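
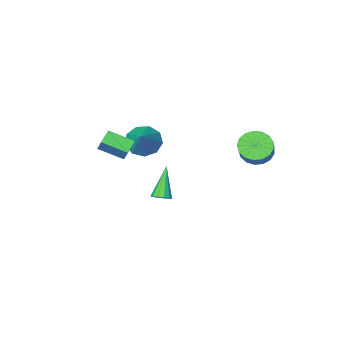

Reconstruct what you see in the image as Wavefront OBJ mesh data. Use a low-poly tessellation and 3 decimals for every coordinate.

v -3.969 1.707 0.585
v -3.263 1.839 -0.007
v -2.426 2.965 1.244
v -3.131 2.833 1.835
v -3.549 2.164 -0.108
v -2.712 3.291 1.143
v -3.932 2.385 -0.051
v -3.095 3.511 1.2
v -4.322 2.45 0.152
v -3.485 3.577 1.403
v -4.632 2.345 0.454
v -3.795 3.472 1.704
v -4.79 2.094 0.786
v -3.953 3.22 2.036
v -4.759 1.754 1.072
v -3.922 2.881 2.322
v -4.548 1.403 1.246
v -3.711 2.53 2.497
v -4.203 1.122 1.269
v -3.366 2.249 2.519
v -3.805 0.975 1.135
v -2.968 2.102 2.385
v -3.444 0.995 0.875
v -2.607 2.122 2.126
v -3.204 1.179 0.549
v -2.367 2.305 1.799
v -3.138 1.483 0.23
v -2.301 2.61 1.481
v 2.759 -2.186 1.66
v 2.835 -1.641 2.459
v 1.775 -1.209 1.087
v 1.851 -0.664 1.886
v 3.449 -1.716 1.274
v 3.525 -1.171 2.073
v 2.465 -0.739 0.701
v 2.541 -0.194 1.5
v -0.774 -4.355 -0.934
v 0.018 -4.239 -1.582
v 0.134 -3.025 0.414
v -0.478 -3.759 -1.721
v -1.113 -3.557 -1.491
v -1.59 -3.729 -1.002
v -1.684 -4.193 -0.48
v -1.353 -4.733 -0.171
v -0.751 -5.096 -0.219
v -0.16 -5.111 -0.602
v 0.144 -4.773 -1.14
v -0.513 -2.091 -4.04
v -0.191 -2.564 -4.133
v -1.387 -3.009 -2.38
v -0.017 -2.372 -3.935
v 0.001 -2.091 -3.77
v -0.145 -1.809 -3.691
v -0.408 -1.617 -3.723
v -0.703 -1.575 -3.856
v -0.938 -1.697 -4.047
v -1.038 -1.944 -4.236
v -0.972 -2.237 -4.363
v -0.759 -2.484 -4.388
v -0.468 -2.606 -4.302
f 2 1 5
f 2 5 3
f 3 5 6
f 3 6 4
f 5 1 7
f 5 7 6
f 6 7 8
f 6 8 4
f 7 1 9
f 7 9 8
f 8 9 10
f 8 10 4
f 9 1 11
f 9 11 10
f 10 11 12
f 10 12 4
f 11 1 13
f 11 13 12
f 12 13 14
f 12 14 4
f 13 1 15
f 13 15 14
f 14 15 16
f 14 16 4
f 15 1 17
f 15 17 16
f 16 17 18
f 16 18 4
f 17 1 19
f 17 19 18
f 18 19 20
f 18 20 4
f 19 1 21
f 19 21 20
f 20 21 22
f 20 22 4
f 21 1 23
f 21 23 22
f 22 23 24
f 22 24 4
f 23 1 25
f 23 25 24
f 24 25 26
f 24 26 4
f 25 1 27
f 25 27 26
f 26 27 28
f 26 28 4
f 27 1 2
f 27 2 28
f 28 2 3
f 28 3 4
f 30 32 29
f 33 30 29
f 29 32 31
f 31 33 29
f 30 36 32
f 34 30 33
f 34 36 30
f 32 36 31
f 35 33 31
f 31 36 35
f 35 34 33
f 36 34 35
f 38 37 40
f 38 40 39
f 40 37 41
f 40 41 39
f 41 37 42
f 41 42 39
f 42 37 43
f 42 43 39
f 43 37 44
f 43 44 39
f 44 37 45
f 44 45 39
f 45 37 46
f 45 46 39
f 46 37 47
f 46 47 39
f 47 37 38
f 47 38 39
f 49 48 51
f 49 51 50
f 51 48 52
f 51 52 50
f 52 48 53
f 52 53 50
f 53 48 54
f 53 54 50
f 54 48 55
f 54 55 50
f 55 48 56
f 55 56 50
f 56 48 57
f 56 57 50
f 57 48 58
f 57 58 50
f 58 48 59
f 58 59 50
f 59 48 60
f 59 60 50
f 60 48 49
f 60 49 50



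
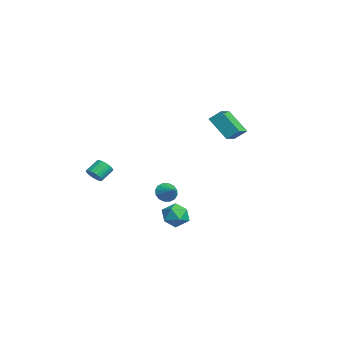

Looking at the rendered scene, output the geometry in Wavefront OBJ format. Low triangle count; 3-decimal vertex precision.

v -2.276 -0.177 -2.135
v -1.913 -0.373 -2.7
v -1.324 0.117 -1.625
v -1.99 -0.024 -2.756
v -2.145 0.285 -2.645
v -2.334 0.47 -2.398
v -2.508 0.481 -2.08
v -2.62 0.317 -1.778
v -2.64 0.02 -1.571
v -2.562 -0.329 -1.515
v -2.408 -0.638 -1.626
v -2.218 -0.823 -1.873
v -2.044 -0.835 -2.191
v -1.932 -0.67 -2.493
v -3.884 2.578 2.865
v -3.649 3.265 3.494
v -4.943 3.288 2.486
v -4.708 3.974 3.115
v -2.872 3.406 1.585
v -2.637 4.092 2.214
v -3.931 4.115 1.206
v -3.696 4.802 1.835
v 2.27 0.235 -2.595
v 2.797 -0.397 -2.274
v 1.123 -0.543 -2.246
v 1.65 -1.175 -1.925
v 1.589 -0.398 -1.51
v 2.298 0.083 -1.725
v 1.622 -1.023 -2.795
v 2.331 -0.542 -3.01
v 2.397 -1.174 -2.397
v 2.376 -0.788 -1.603
v 1.544 -0.152 -2.917
v 1.523 0.234 -2.123
v -3.596 -4.091 -1.03
v -3.3 -4.312 -0.57
v -3.708 -3.609 0.03
v -4.004 -3.389 -0.43
v -3.149 -4.157 -0.65
v -3.558 -3.454 -0.05
v -3.067 -3.991 -0.787
v -3.476 -3.289 -0.187
v -3.066 -3.841 -0.962
v -3.474 -3.139 -0.362
v -3.145 -3.729 -1.147
v -3.553 -3.027 -0.547
v -3.293 -3.672 -1.314
v -3.701 -2.97 -0.714
v -3.487 -3.679 -1.438
v -3.895 -2.977 -0.838
v -3.697 -3.749 -1.5
v -4.105 -3.046 -0.9
v -3.892 -3.871 -1.49
v -4.3 -3.168 -0.89
v -4.042 -4.026 -1.41
v -4.451 -3.323 -0.81
v -4.124 -4.191 -1.273
v -4.533 -3.489 -0.673
v -4.126 -4.341 -1.098
v -4.534 -3.639 -0.498
v -4.047 -4.453 -0.913
v -4.455 -3.751 -0.313
v -3.899 -4.51 -0.746
v -4.307 -3.808 -0.146
v -3.705 -4.503 -0.622
v -4.113 -3.801 -0.022
v -3.495 -4.434 -0.56
v -3.903 -3.731 0.04
f 2 1 4
f 2 4 3
f 4 1 5
f 4 5 3
f 5 1 6
f 5 6 3
f 6 1 7
f 6 7 3
f 7 1 8
f 7 8 3
f 8 1 9
f 8 9 3
f 9 1 10
f 9 10 3
f 10 1 11
f 10 11 3
f 11 1 12
f 11 12 3
f 12 1 13
f 12 13 3
f 13 1 14
f 13 14 3
f 14 1 2
f 14 2 3
f 16 18 15
f 19 16 15
f 15 18 17
f 17 19 15
f 16 22 18
f 20 16 19
f 20 22 16
f 18 22 17
f 21 19 17
f 17 22 21
f 21 20 19
f 22 20 21
f 23 34 28
f 23 28 24
f 23 24 30
f 23 30 33
f 23 33 34
f 24 28 32
f 28 34 27
f 34 33 25
f 33 30 29
f 30 24 31
f 26 32 27
f 26 27 25
f 26 25 29
f 26 29 31
f 26 31 32
f 27 32 28
f 25 27 34
f 29 25 33
f 31 29 30
f 32 31 24
f 36 35 39
f 36 39 37
f 37 39 40
f 37 40 38
f 39 35 41
f 39 41 40
f 40 41 42
f 40 42 38
f 41 35 43
f 41 43 42
f 42 43 44
f 42 44 38
f 43 35 45
f 43 45 44
f 44 45 46
f 44 46 38
f 45 35 47
f 45 47 46
f 46 47 48
f 46 48 38
f 47 35 49
f 47 49 48
f 48 49 50
f 48 50 38
f 49 35 51
f 49 51 50
f 50 51 52
f 50 52 38
f 51 35 53
f 51 53 52
f 52 53 54
f 52 54 38
f 53 35 55
f 53 55 54
f 54 55 56
f 54 56 38
f 55 35 57
f 55 57 56
f 56 57 58
f 56 58 38
f 57 35 59
f 57 59 58
f 58 59 60
f 58 60 38
f 59 35 61
f 59 61 60
f 60 61 62
f 60 62 38
f 61 35 63
f 61 63 62
f 62 63 64
f 62 64 38
f 63 35 65
f 63 65 64
f 64 65 66
f 64 66 38
f 65 35 67
f 65 67 66
f 66 67 68
f 66 68 38
f 67 35 36
f 67 36 68
f 68 36 37
f 68 37 38



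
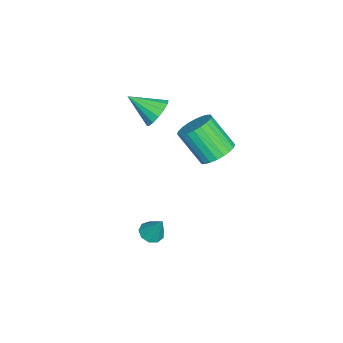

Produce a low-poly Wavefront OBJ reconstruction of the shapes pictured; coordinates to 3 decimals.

v -0.82 -2.408 -4.131
v -0.287 -2.761 -4.103
v -0.48 -1.792 -2.829
v -0.204 -2.381 -4.304
v -0.409 -2.014 -4.424
v -0.807 -1.83 -4.407
v -1.21 -1.917 -4.261
v -1.431 -2.234 -4.054
v -1.366 -2.631 -3.883
v -1.045 -2.924 -3.828
v -0.619 -2.976 -3.915
v -3.408 -2.701 2.458
v -2.645 -2.938 2.116
v -3.452 -4.139 3.362
v -2.539 -2.708 2.488
v -2.666 -2.475 2.852
v -2.992 -2.303 3.11
v -3.43 -2.237 3.194
v -3.862 -2.296 3.08
v -4.172 -2.463 2.8
v -4.278 -2.693 2.428
v -4.15 -2.926 2.064
v -3.824 -3.098 1.805
v -3.387 -3.164 1.722
v -2.955 -3.105 1.835
v -3.43 0.153 0.004
v -2.57 -0.262 -0.098
v -2.97 -1.467 1.435
v -3.83 -1.053 1.536
v -2.49 0.015 0.141
v -2.89 -1.19 1.674
v -2.553 0.313 0.359
v -2.953 -0.892 1.891
v -2.749 0.587 0.523
v -3.149 -0.618 2.055
v -3.05 0.794 0.608
v -3.449 -0.411 2.14
v -3.408 0.904 0.601
v -3.807 -0.301 2.133
v -3.769 0.899 0.503
v -4.169 -0.306 2.035
v -4.079 0.781 0.329
v -4.479 -0.424 1.861
v -4.29 0.567 0.105
v -4.69 -0.638 1.638
v -4.37 0.29 -0.134
v -4.77 -0.915 1.399
v -4.307 -0.008 -0.351
v -4.707 -1.213 1.181
v -4.111 -0.282 -0.515
v -4.511 -1.487 1.017
v -3.811 -0.489 -0.6
v -4.21 -1.694 0.932
v -3.453 -0.599 -0.593
v -3.852 -1.804 0.939
v -3.091 -0.594 -0.495
v -3.491 -1.799 1.037
v -2.781 -0.476 -0.321
v -3.181 -1.681 1.211
f 2 1 4
f 2 4 3
f 4 1 5
f 4 5 3
f 5 1 6
f 5 6 3
f 6 1 7
f 6 7 3
f 7 1 8
f 7 8 3
f 8 1 9
f 8 9 3
f 9 1 10
f 9 10 3
f 10 1 11
f 10 11 3
f 11 1 2
f 11 2 3
f 13 12 15
f 13 15 14
f 15 12 16
f 15 16 14
f 16 12 17
f 16 17 14
f 17 12 18
f 17 18 14
f 18 12 19
f 18 19 14
f 19 12 20
f 19 20 14
f 20 12 21
f 20 21 14
f 21 12 22
f 21 22 14
f 22 12 23
f 22 23 14
f 23 12 24
f 23 24 14
f 24 12 25
f 24 25 14
f 25 12 13
f 25 13 14
f 27 26 30
f 27 30 28
f 28 30 31
f 28 31 29
f 30 26 32
f 30 32 31
f 31 32 33
f 31 33 29
f 32 26 34
f 32 34 33
f 33 34 35
f 33 35 29
f 34 26 36
f 34 36 35
f 35 36 37
f 35 37 29
f 36 26 38
f 36 38 37
f 37 38 39
f 37 39 29
f 38 26 40
f 38 40 39
f 39 40 41
f 39 41 29
f 40 26 42
f 40 42 41
f 41 42 43
f 41 43 29
f 42 26 44
f 42 44 43
f 43 44 45
f 43 45 29
f 44 26 46
f 44 46 45
f 45 46 47
f 45 47 29
f 46 26 48
f 46 48 47
f 47 48 49
f 47 49 29
f 48 26 50
f 48 50 49
f 49 50 51
f 49 51 29
f 50 26 52
f 50 52 51
f 51 52 53
f 51 53 29
f 52 26 54
f 52 54 53
f 53 54 55
f 53 55 29
f 54 26 56
f 54 56 55
f 55 56 57
f 55 57 29
f 56 26 58
f 56 58 57
f 57 58 59
f 57 59 29
f 58 26 27
f 58 27 59
f 59 27 28
f 59 28 29



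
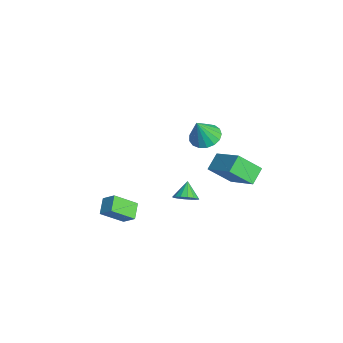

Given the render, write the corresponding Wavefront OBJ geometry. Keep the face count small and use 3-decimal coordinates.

v -1.985 2.126 1.108
v -2.7 2.776 1.749
v -1.879 3.402 -0.07
v -2.595 4.053 0.571
v -0.305 2.947 2.149
v -1.021 3.598 2.79
v -0.2 4.224 0.971
v -0.915 4.874 1.612
v -0.684 -2.553 -0.183
v -0.572 -3.82 0.787
v -0.134 -2.029 0.438
v -0.023 -3.297 1.408
v 0.183 -2.863 -0.688
v 0.294 -4.131 0.282
v 0.732 -2.34 -0.067
v 0.844 -3.607 0.903
v -0.677 0.663 -0.031
v -0.294 0.301 0.475
v -1.443 0.917 0.731
v -0.163 0.655 0.488
v -0.17 1.011 0.362
v -0.313 1.274 0.131
v -0.553 1.373 -0.144
v -0.826 1.282 -0.388
v -1.06 1.024 -0.537
v -1.191 0.67 -0.55
v -1.184 0.314 -0.424
v -1.041 0.051 -0.193
v -0.801 -0.048 0.082
v -0.528 0.044 0.326
v -3.723 2.349 2.483
v -3.016 1.872 2.112
v -3.317 1.771 3.997
v -2.836 2.266 2.214
v -2.859 2.679 2.379
v -3.08 3.017 2.567
v -3.448 3.201 2.736
v -3.879 3.191 2.847
v -4.274 2.987 2.875
v -4.543 2.638 2.813
v -4.623 2.222 2.676
v -4.498 1.836 2.494
v -4.194 1.567 2.31
v -3.783 1.477 2.166
v -3.358 1.587 2.094
f 2 4 1
f 5 2 1
f 1 4 3
f 3 5 1
f 2 8 4
f 6 2 5
f 6 8 2
f 4 8 3
f 7 5 3
f 3 8 7
f 7 6 5
f 8 6 7
f 10 12 9
f 13 10 9
f 9 12 11
f 11 13 9
f 10 16 12
f 14 10 13
f 14 16 10
f 12 16 11
f 15 13 11
f 11 16 15
f 15 14 13
f 16 14 15
f 18 17 20
f 18 20 19
f 20 17 21
f 20 21 19
f 21 17 22
f 21 22 19
f 22 17 23
f 22 23 19
f 23 17 24
f 23 24 19
f 24 17 25
f 24 25 19
f 25 17 26
f 25 26 19
f 26 17 27
f 26 27 19
f 27 17 28
f 27 28 19
f 28 17 29
f 28 29 19
f 29 17 30
f 29 30 19
f 30 17 18
f 30 18 19
f 32 31 34
f 32 34 33
f 34 31 35
f 34 35 33
f 35 31 36
f 35 36 33
f 36 31 37
f 36 37 33
f 37 31 38
f 37 38 33
f 38 31 39
f 38 39 33
f 39 31 40
f 39 40 33
f 40 31 41
f 40 41 33
f 41 31 42
f 41 42 33
f 42 31 43
f 42 43 33
f 43 31 44
f 43 44 33
f 44 31 45
f 44 45 33
f 45 31 32
f 45 32 33



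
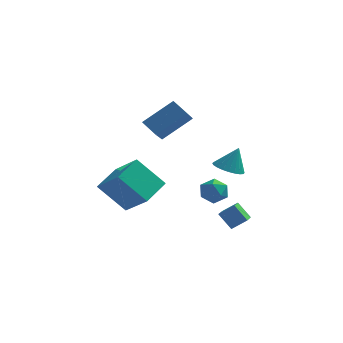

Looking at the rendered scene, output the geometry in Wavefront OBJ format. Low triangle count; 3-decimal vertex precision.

v -3.899 -3.074 0.17
v -2.627 -4.077 1.474
v -3.263 -1.587 0.694
v -1.991 -2.591 1.998
v -2.449 -3.169 -1.318
v -1.177 -4.173 -0.014
v -1.813 -1.683 -0.794
v -0.541 -2.686 0.51
v -1.124 -0.444 2.445
v -1.156 -1.901 3.451
v -1.899 -0.005 3.057
v -1.93 -1.462 4.062
v 0.29 0.362 3.658
v 0.259 -1.095 4.663
v -0.484 0.801 4.269
v -0.516 -0.656 5.275
v 2.103 0.482 0.211
v 2.769 -0.068 0.111
v 2.577 0.818 1.529
v 2.902 0.22 -0.01
v 2.914 0.548 -0.097
v 2.801 0.866 -0.138
v 2.583 1.125 -0.125
v 2.291 1.287 -0.062
v 1.971 1.326 0.044
v 1.671 1.236 0.175
v 1.436 1.032 0.311
v 1.303 0.744 0.432
v 1.292 0.417 0.52
v 1.404 0.099 0.56
v 1.623 -0.161 0.548
v 1.914 -0.322 0.484
v 2.235 -0.361 0.379
v 2.535 -0.272 0.248
v 2.695 -2.37 -2.583
v 1.995 -2.063 -1.765
v 2.708 -1.159 -3.027
v 2.008 -0.851 -2.209
v 3.452 -2.169 -2.011
v 2.752 -1.861 -1.193
v 3.465 -0.957 -2.455
v 2.765 -0.65 -1.637
v 1.367 -3.816 1.161
v 1.98 -3.371 1.415
v 2.08 -4.229 0.165
v 2.693 -3.784 0.419
v 2.462 -4.423 0.839
v 2.021 -4.168 1.455
v 2.039 -3.432 0.125
v 1.598 -3.177 0.741
v 2.395 -3.134 0.775
v 2.657 -3.746 1.216
v 1.403 -3.854 0.364
v 1.665 -4.466 0.805
f 2 4 1
f 5 2 1
f 1 4 3
f 3 5 1
f 2 8 4
f 6 2 5
f 6 8 2
f 4 8 3
f 7 5 3
f 3 8 7
f 7 6 5
f 8 6 7
f 10 12 9
f 13 10 9
f 9 12 11
f 11 13 9
f 10 16 12
f 14 10 13
f 14 16 10
f 12 16 11
f 15 13 11
f 11 16 15
f 15 14 13
f 16 14 15
f 18 17 20
f 18 20 19
f 20 17 21
f 20 21 19
f 21 17 22
f 21 22 19
f 22 17 23
f 22 23 19
f 23 17 24
f 23 24 19
f 24 17 25
f 24 25 19
f 25 17 26
f 25 26 19
f 26 17 27
f 26 27 19
f 27 17 28
f 27 28 19
f 28 17 29
f 28 29 19
f 29 17 30
f 29 30 19
f 30 17 31
f 30 31 19
f 31 17 32
f 31 32 19
f 32 17 33
f 32 33 19
f 33 17 34
f 33 34 19
f 34 17 18
f 34 18 19
f 36 38 35
f 39 36 35
f 35 38 37
f 37 39 35
f 36 42 38
f 40 36 39
f 40 42 36
f 38 42 37
f 41 39 37
f 37 42 41
f 41 40 39
f 42 40 41
f 43 54 48
f 43 48 44
f 43 44 50
f 43 50 53
f 43 53 54
f 44 48 52
f 48 54 47
f 54 53 45
f 53 50 49
f 50 44 51
f 46 52 47
f 46 47 45
f 46 45 49
f 46 49 51
f 46 51 52
f 47 52 48
f 45 47 54
f 49 45 53
f 51 49 50
f 52 51 44



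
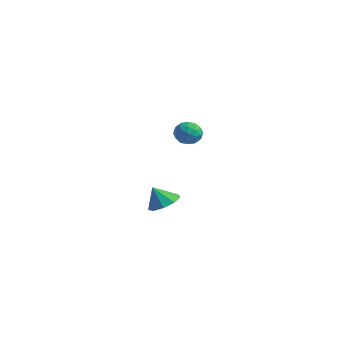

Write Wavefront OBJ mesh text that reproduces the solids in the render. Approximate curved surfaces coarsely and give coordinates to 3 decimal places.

v 3.002 -2.349 3.192
v 3.632 -2.332 2.812
v 2.788 -3.448 2.788
v 3.418 -3.431 2.408
v 3.433 -3.458 3.143
v 3.565 -2.778 3.393
v 2.855 -3.002 2.207
v 2.987 -2.322 2.457
v 3.541 -2.735 2.203
v 3.898 -3.017 2.782
v 2.522 -2.763 2.818
v 2.879 -3.045 3.397
v 3.336 -2.244 3.037
v 3.084 -3.536 2.563
v 3.093 -3.552 2.995
v 3.463 -3.542 2.771
v 3.296 -2.506 3.379
v 3.667 -2.496 3.155
v 3.55 -3.158 3.35
v 2.753 -3.284 2.445
v 3.124 -3.274 2.221
v 2.957 -2.238 2.829
v 3.327 -2.228 2.605
v 2.87 -2.622 2.25
v 3.653 -2.471 2.456
v 3.527 -3.117 2.219
v 3.196 -2.865 2.101
v 3.274 -2.465 2.247
v 3.862 -2.637 2.796
v 3.737 -3.283 2.559
v 3.745 -3.299 2.991
v 3.823 -2.899 3.138
v 3.809 -2.874 2.438
v 2.683 -2.497 3.041
v 2.558 -3.143 2.804
v 2.597 -2.881 2.462
v 2.675 -2.481 2.609
v 2.893 -2.663 3.381
v 2.767 -3.309 3.144
v 3.146 -3.315 3.353
v 3.224 -2.915 3.499
v 2.611 -2.906 3.162
v -2.805 0.17 -4.301
v -2.057 -0.415 -4.305
v -3.175 -0.31 -3.219
v -1.903 0.141 -4.006
v -2.171 0.711 -3.845
v -2.737 1.027 -3.898
v -3.334 0.942 -4.139
v -3.684 0.496 -4.456
v -3.623 -0.103 -4.701
v -3.179 -0.574 -4.758
v -2.561 -0.697 -4.602
f 1 38 17
f 38 12 41
f 17 41 6
f 38 41 17
f 1 17 13
f 17 6 18
f 13 18 2
f 17 18 13
f 1 13 22
f 13 2 23
f 22 23 8
f 13 23 22
f 1 22 34
f 22 8 37
f 34 37 11
f 22 37 34
f 1 34 38
f 34 11 42
f 38 42 12
f 34 42 38
f 2 18 29
f 18 6 32
f 29 32 10
f 18 32 29
f 6 41 19
f 41 12 40
f 19 40 5
f 41 40 19
f 12 42 39
f 42 11 35
f 39 35 3
f 42 35 39
f 11 37 36
f 37 8 24
f 36 24 7
f 37 24 36
f 8 23 28
f 23 2 25
f 28 25 9
f 23 25 28
f 4 30 16
f 30 10 31
f 16 31 5
f 30 31 16
f 4 16 14
f 16 5 15
f 14 15 3
f 16 15 14
f 4 14 21
f 14 3 20
f 21 20 7
f 14 20 21
f 4 21 26
f 21 7 27
f 26 27 9
f 21 27 26
f 4 26 30
f 26 9 33
f 30 33 10
f 26 33 30
f 5 31 19
f 31 10 32
f 19 32 6
f 31 32 19
f 3 15 39
f 15 5 40
f 39 40 12
f 15 40 39
f 7 20 36
f 20 3 35
f 36 35 11
f 20 35 36
f 9 27 28
f 27 7 24
f 28 24 8
f 27 24 28
f 10 33 29
f 33 9 25
f 29 25 2
f 33 25 29
f 44 43 46
f 44 46 45
f 46 43 47
f 46 47 45
f 47 43 48
f 47 48 45
f 48 43 49
f 48 49 45
f 49 43 50
f 49 50 45
f 50 43 51
f 50 51 45
f 51 43 52
f 51 52 45
f 52 43 53
f 52 53 45
f 53 43 44
f 53 44 45



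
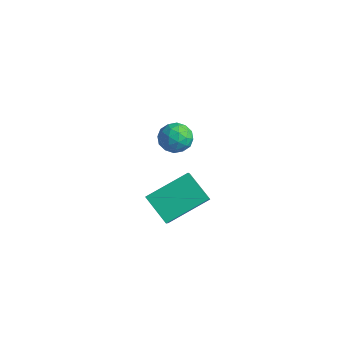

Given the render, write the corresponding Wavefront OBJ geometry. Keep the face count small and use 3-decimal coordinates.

v -1.825 3.547 -3.978
v -1.41 3.404 -3.237
v -1.51 2.256 -4.403
v -1.095 2.113 -3.662
v -1.953 2.193 -3.666
v -2.148 2.991 -3.404
v -0.772 2.669 -4.236
v -0.967 3.467 -3.974
v -0.759 2.862 -3.396
v -1.489 2.567 -3.044
v -1.431 3.093 -4.596
v -2.161 2.798 -4.244
v -1.645 3.589 -3.57
v -1.275 2.071 -4.07
v -1.779 2.118 -4.073
v -1.535 2.034 -3.637
v -2.079 3.346 -3.668
v -1.835 3.262 -3.232
v -2.154 2.55 -3.485
v -1.085 2.398 -4.408
v -0.841 2.314 -3.972
v -1.385 3.626 -4.003
v -1.141 3.542 -3.567
v -0.766 3.11 -4.155
v -1.018 3.186 -3.228
v -0.833 2.427 -3.478
v -0.644 2.754 -3.815
v -0.758 3.223 -3.661
v -1.447 3.013 -3.021
v -1.262 2.254 -3.271
v -1.767 2.301 -3.273
v -1.881 2.77 -3.119
v -1.065 2.694 -3.114
v -1.658 3.406 -4.369
v -1.473 2.647 -4.619
v -1.039 2.89 -4.521
v -1.153 3.359 -4.367
v -2.087 3.233 -4.162
v -1.902 2.474 -4.412
v -2.162 2.437 -3.979
v -2.276 2.906 -3.825
v -1.855 2.966 -4.526
v 2.178 -1.995 -2.467
v 3.058 -2.895 -1.237
v 2.784 -0.182 -1.575
v 3.665 -1.081 -0.345
v 3.435 -1.979 -3.355
v 4.316 -2.878 -2.125
v 4.042 -0.165 -2.463
v 4.922 -1.065 -1.233
f 1 38 17
f 38 12 41
f 17 41 6
f 38 41 17
f 1 17 13
f 17 6 18
f 13 18 2
f 17 18 13
f 1 13 22
f 13 2 23
f 22 23 8
f 13 23 22
f 1 22 34
f 22 8 37
f 34 37 11
f 22 37 34
f 1 34 38
f 34 11 42
f 38 42 12
f 34 42 38
f 2 18 29
f 18 6 32
f 29 32 10
f 18 32 29
f 6 41 19
f 41 12 40
f 19 40 5
f 41 40 19
f 12 42 39
f 42 11 35
f 39 35 3
f 42 35 39
f 11 37 36
f 37 8 24
f 36 24 7
f 37 24 36
f 8 23 28
f 23 2 25
f 28 25 9
f 23 25 28
f 4 30 16
f 30 10 31
f 16 31 5
f 30 31 16
f 4 16 14
f 16 5 15
f 14 15 3
f 16 15 14
f 4 14 21
f 14 3 20
f 21 20 7
f 14 20 21
f 4 21 26
f 21 7 27
f 26 27 9
f 21 27 26
f 4 26 30
f 26 9 33
f 30 33 10
f 26 33 30
f 5 31 19
f 31 10 32
f 19 32 6
f 31 32 19
f 3 15 39
f 15 5 40
f 39 40 12
f 15 40 39
f 7 20 36
f 20 3 35
f 36 35 11
f 20 35 36
f 9 27 28
f 27 7 24
f 28 24 8
f 27 24 28
f 10 33 29
f 33 9 25
f 29 25 2
f 33 25 29
f 44 46 43
f 47 44 43
f 43 46 45
f 45 47 43
f 44 50 46
f 48 44 47
f 48 50 44
f 46 50 45
f 49 47 45
f 45 50 49
f 49 48 47
f 50 48 49



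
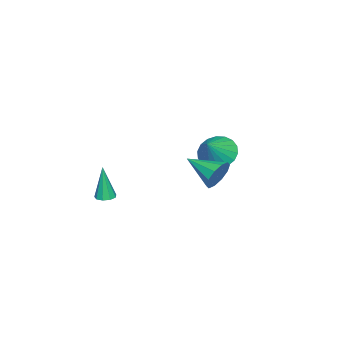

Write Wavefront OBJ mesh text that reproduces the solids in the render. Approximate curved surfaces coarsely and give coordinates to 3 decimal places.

v -0.278 1.604 1.986
v 0.106 1.277 1.205
v -0.602 -0.184 2.574
v 0.522 1.331 1.598
v 0.632 1.489 2.139
v 0.395 1.691 2.622
v -0.099 1.86 2.862
v -0.661 1.931 2.768
v -1.077 1.877 2.375
v -1.188 1.719 1.833
v -0.95 1.517 1.35
v -0.456 1.348 1.11
v 3.21 -2.735 1.345
v 3.678 -2.984 1.342
v 3.13 -2.905 3.275
v 3.728 -2.626 1.376
v 3.535 -2.32 1.395
v 3.191 -2.207 1.39
v 2.855 -2.342 1.365
v 2.685 -2.66 1.33
v 2.761 -3.014 1.301
v 3.047 -3.237 1.294
v 3.409 -3.225 1.31
v -3.698 0.138 1.528
v -3.067 -0.411 0.845
v -2.442 0.082 2.732
v -2.955 0.046 0.749
v -2.99 0.522 0.808
v -3.165 0.922 1.01
v -3.445 1.167 1.314
v -3.776 1.207 1.66
v -4.091 1.037 1.981
v -4.328 0.688 2.211
v -4.44 0.231 2.307
v -4.405 -0.245 2.248
v -4.23 -0.645 2.047
v -3.95 -0.89 1.742
v -3.619 -0.931 1.396
v -3.304 -0.76 1.076
f 2 1 4
f 2 4 3
f 4 1 5
f 4 5 3
f 5 1 6
f 5 6 3
f 6 1 7
f 6 7 3
f 7 1 8
f 7 8 3
f 8 1 9
f 8 9 3
f 9 1 10
f 9 10 3
f 10 1 11
f 10 11 3
f 11 1 12
f 11 12 3
f 12 1 2
f 12 2 3
f 14 13 16
f 14 16 15
f 16 13 17
f 16 17 15
f 17 13 18
f 17 18 15
f 18 13 19
f 18 19 15
f 19 13 20
f 19 20 15
f 20 13 21
f 20 21 15
f 21 13 22
f 21 22 15
f 22 13 23
f 22 23 15
f 23 13 14
f 23 14 15
f 25 24 27
f 25 27 26
f 27 24 28
f 27 28 26
f 28 24 29
f 28 29 26
f 29 24 30
f 29 30 26
f 30 24 31
f 30 31 26
f 31 24 32
f 31 32 26
f 32 24 33
f 32 33 26
f 33 24 34
f 33 34 26
f 34 24 35
f 34 35 26
f 35 24 36
f 35 36 26
f 36 24 37
f 36 37 26
f 37 24 38
f 37 38 26
f 38 24 39
f 38 39 26
f 39 24 25
f 39 25 26



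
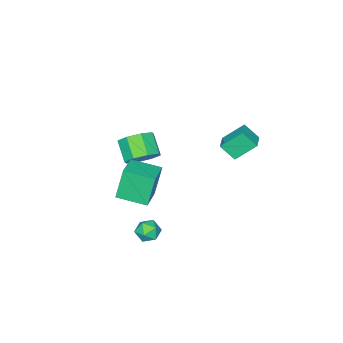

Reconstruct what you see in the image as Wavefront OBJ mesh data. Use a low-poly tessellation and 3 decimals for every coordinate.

v 3.319 -0.194 -1.025
v 2.785 -0.139 0.766
v 2.576 1.278 -1.291
v 2.042 1.333 0.5
v 4.618 0.527 -0.66
v 4.084 0.582 1.131
v 3.875 1.999 -0.926
v 3.341 2.054 0.865
v -3.985 2.648 -0.142
v -3.672 1.895 0.683
v -3.081 3.27 0.082
v -2.767 2.517 0.907
v -3.173 1.843 -1.187
v -2.859 1.09 -0.362
v -2.268 2.465 -0.963
v -1.955 1.712 -0.138
v 3.259 2.389 -3.084
v 3.941 2.618 -3.239
v 3.679 1.302 -2.841
v 4.361 1.531 -2.996
v 4.016 1.781 -2.395
v 3.757 2.453 -2.546
v 3.863 1.467 -3.534
v 3.604 2.139 -3.685
v 4.315 2.048 -3.517
v 4.409 2.242 -2.813
v 3.211 1.678 -3.267
v 3.305 1.872 -2.563
v 1.838 -0.2 0.197
v 2.732 -0.622 0.251
v 2.236 -1.562 1.116
v 1.342 -1.14 1.063
v 2.632 -0.086 0.777
v 2.137 -1.025 1.642
v 2.067 0.384 0.963
v 1.572 -0.556 1.828
v 1.368 0.511 0.701
v 0.873 -0.429 1.566
v 0.944 0.222 0.144
v 0.448 -0.718 1.009
v 1.043 -0.315 -0.382
v 0.548 -1.254 0.483
v 1.608 -0.784 -0.568
v 1.113 -1.724 0.297
v 2.307 -0.911 -0.306
v 1.812 -1.851 0.559
f 2 4 1
f 5 2 1
f 1 4 3
f 3 5 1
f 2 8 4
f 6 2 5
f 6 8 2
f 4 8 3
f 7 5 3
f 3 8 7
f 7 6 5
f 8 6 7
f 10 12 9
f 13 10 9
f 9 12 11
f 11 13 9
f 10 16 12
f 14 10 13
f 14 16 10
f 12 16 11
f 15 13 11
f 11 16 15
f 15 14 13
f 16 14 15
f 17 28 22
f 17 22 18
f 17 18 24
f 17 24 27
f 17 27 28
f 18 22 26
f 22 28 21
f 28 27 19
f 27 24 23
f 24 18 25
f 20 26 21
f 20 21 19
f 20 19 23
f 20 23 25
f 20 25 26
f 21 26 22
f 19 21 28
f 23 19 27
f 25 23 24
f 26 25 18
f 30 29 33
f 30 33 31
f 31 33 34
f 31 34 32
f 33 29 35
f 33 35 34
f 34 35 36
f 34 36 32
f 35 29 37
f 35 37 36
f 36 37 38
f 36 38 32
f 37 29 39
f 37 39 38
f 38 39 40
f 38 40 32
f 39 29 41
f 39 41 40
f 40 41 42
f 40 42 32
f 41 29 43
f 41 43 42
f 42 43 44
f 42 44 32
f 43 29 45
f 43 45 44
f 44 45 46
f 44 46 32
f 45 29 30
f 45 30 46
f 46 30 31
f 46 31 32



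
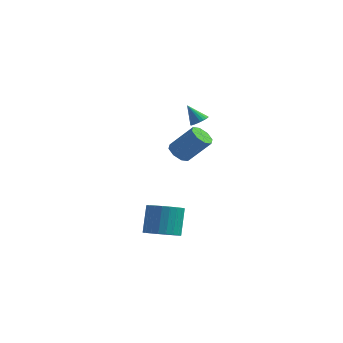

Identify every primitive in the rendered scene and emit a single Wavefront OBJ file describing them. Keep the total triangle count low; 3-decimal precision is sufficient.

v 4.125 -0.401 2.677
v 4.551 -0.224 2.977
v 3.435 -0.479 3.703
v 4.447 -0.028 2.922
v 4.287 0.104 2.824
v 4.1 0.148 2.701
v 3.916 0.098 2.574
v 3.769 -0.039 2.465
v 3.684 -0.238 2.392
v 3.675 -0.466 2.368
v 3.744 -0.682 2.398
v 3.878 -0.849 2.476
v 4.056 -0.939 2.589
v 4.246 -0.936 2.717
v 4.414 -0.84 2.838
v 4.533 -0.668 2.931
v 4.582 -0.45 2.98
v 2.066 1.095 -0.674
v 2.419 1.595 -1.107
v 3.647 1.965 0.321
v 3.294 1.465 0.754
v 1.993 1.83 -0.802
v 3.222 2.201 0.626
v 1.61 1.635 -0.422
v 2.839 2.005 1.006
v 1.494 1.123 -0.19
v 2.722 1.493 1.239
v 1.713 0.595 -0.241
v 2.941 0.965 1.187
v 2.138 0.359 -0.546
v 3.367 0.73 0.882
v 2.521 0.555 -0.926
v 3.75 0.925 0.502
v 2.638 1.067 -1.159
v 3.866 1.437 0.27
v 3.445 -3.219 -4.632
v 4.416 -2.907 -4.645
v 4.166 -2.069 -3.06
v 3.195 -2.381 -3.048
v 4.235 -2.606 -4.832
v 3.986 -1.768 -3.247
v 3.934 -2.398 -4.989
v 3.685 -1.56 -3.405
v 3.559 -2.316 -5.092
v 3.309 -1.478 -3.507
v 3.166 -2.37 -5.125
v 2.916 -1.532 -3.54
v 2.815 -2.555 -5.083
v 2.566 -1.717 -3.498
v 2.561 -2.84 -4.972
v 2.311 -2.002 -3.387
v 2.441 -3.183 -4.81
v 2.191 -2.345 -3.225
v 2.474 -3.531 -4.62
v 2.224 -2.693 -3.035
v 2.654 -3.832 -4.433
v 2.405 -2.994 -2.848
v 2.955 -4.04 -4.275
v 2.706 -3.202 -2.691
v 3.331 -4.122 -4.173
v 3.081 -3.284 -2.588
v 3.724 -4.068 -4.14
v 3.474 -3.23 -2.555
v 4.074 -3.883 -4.182
v 3.825 -3.045 -2.597
v 4.329 -3.598 -4.293
v 4.079 -2.76 -2.708
v 4.449 -3.255 -4.455
v 4.199 -2.417 -2.87
f 2 1 4
f 2 4 3
f 4 1 5
f 4 5 3
f 5 1 6
f 5 6 3
f 6 1 7
f 6 7 3
f 7 1 8
f 7 8 3
f 8 1 9
f 8 9 3
f 9 1 10
f 9 10 3
f 10 1 11
f 10 11 3
f 11 1 12
f 11 12 3
f 12 1 13
f 12 13 3
f 13 1 14
f 13 14 3
f 14 1 15
f 14 15 3
f 15 1 16
f 15 16 3
f 16 1 17
f 16 17 3
f 17 1 2
f 17 2 3
f 19 18 22
f 19 22 20
f 20 22 23
f 20 23 21
f 22 18 24
f 22 24 23
f 23 24 25
f 23 25 21
f 24 18 26
f 24 26 25
f 25 26 27
f 25 27 21
f 26 18 28
f 26 28 27
f 27 28 29
f 27 29 21
f 28 18 30
f 28 30 29
f 29 30 31
f 29 31 21
f 30 18 32
f 30 32 31
f 31 32 33
f 31 33 21
f 32 18 34
f 32 34 33
f 33 34 35
f 33 35 21
f 34 18 19
f 34 19 35
f 35 19 20
f 35 20 21
f 37 36 40
f 37 40 38
f 38 40 41
f 38 41 39
f 40 36 42
f 40 42 41
f 41 42 43
f 41 43 39
f 42 36 44
f 42 44 43
f 43 44 45
f 43 45 39
f 44 36 46
f 44 46 45
f 45 46 47
f 45 47 39
f 46 36 48
f 46 48 47
f 47 48 49
f 47 49 39
f 48 36 50
f 48 50 49
f 49 50 51
f 49 51 39
f 50 36 52
f 50 52 51
f 51 52 53
f 51 53 39
f 52 36 54
f 52 54 53
f 53 54 55
f 53 55 39
f 54 36 56
f 54 56 55
f 55 56 57
f 55 57 39
f 56 36 58
f 56 58 57
f 57 58 59
f 57 59 39
f 58 36 60
f 58 60 59
f 59 60 61
f 59 61 39
f 60 36 62
f 60 62 61
f 61 62 63
f 61 63 39
f 62 36 64
f 62 64 63
f 63 64 65
f 63 65 39
f 64 36 66
f 64 66 65
f 65 66 67
f 65 67 39
f 66 36 68
f 66 68 67
f 67 68 69
f 67 69 39
f 68 36 37
f 68 37 69
f 69 37 38
f 69 38 39



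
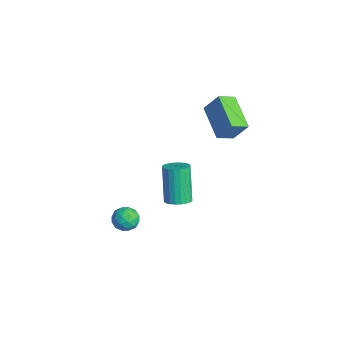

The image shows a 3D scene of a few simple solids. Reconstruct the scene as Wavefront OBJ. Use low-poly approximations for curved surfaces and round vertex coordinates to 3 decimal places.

v -0.54 -3.302 -1.565
v 0.1 -3.38 -1.209
v -0.88 -4.38 -1.191
v -0.24 -4.458 -0.835
v -0.736 -3.968 -0.598
v -0.525 -3.302 -0.829
v -0.255 -4.458 -1.571
v -0.044 -3.792 -1.802
v 0.276 -4.095 -1.213
v -0.021 -3.792 -0.612
v -0.759 -3.968 -1.788
v -1.056 -3.665 -1.187
v -0.19 -3.246 -1.42
v -0.59 -4.514 -0.98
v -0.881 -4.226 -0.84
v -0.505 -4.272 -0.632
v -0.558 -3.2 -1.196
v -0.182 -3.246 -0.987
v -0.673 -3.592 -0.628
v -0.598 -4.514 -1.413
v -0.222 -4.56 -1.204
v -0.275 -3.488 -1.768
v 0.101 -3.534 -1.56
v -0.107 -4.168 -1.772
v 0.29 -3.712 -1.213
v 0.09 -4.346 -0.993
v 0.081 -4.346 -1.426
v 0.205 -3.954 -1.562
v 0.115 -3.535 -0.86
v -0.085 -4.168 -0.64
v -0.376 -3.88 -0.5
v -0.253 -3.489 -0.636
v 0.218 -3.955 -0.862
v -0.695 -3.592 -1.76
v -0.895 -4.225 -1.54
v -0.527 -4.271 -1.764
v -0.404 -3.88 -1.9
v -0.87 -3.414 -1.407
v -1.07 -4.048 -1.187
v -0.985 -3.806 -0.838
v -0.861 -3.414 -0.974
v -0.998 -3.805 -1.538
v -5.119 2.171 1.532
v -4.639 2.776 2.664
v -5.251 3.148 1.067
v -4.772 3.752 2.199
v -3.168 2.068 0.761
v -2.689 2.672 1.893
v -3.301 3.044 0.296
v -2.821 3.649 1.428
v -2.18 -0.416 -2.622
v -1.635 -0.77 -2.311
v -2.556 -0.498 -0.388
v -3.1 -0.144 -0.698
v -1.54 -0.506 -2.303
v -2.461 -0.234 -0.379
v -1.543 -0.228 -2.344
v -2.463 0.044 -0.42
v -1.642 0.021 -2.426
v -2.563 0.293 -0.503
v -1.823 0.204 -2.539
v -2.744 0.476 -0.615
v -2.059 0.293 -2.664
v -2.979 0.564 -0.74
v -2.313 0.273 -2.783
v -3.233 0.545 -0.859
v -2.546 0.149 -2.877
v -3.467 0.421 -0.953
v -2.724 -0.062 -2.932
v -3.645 0.21 -1.009
v -2.819 -0.326 -2.941
v -3.74 -0.054 -1.017
v -2.817 -0.604 -2.9
v -3.737 -0.332 -0.976
v -2.717 -0.853 -2.817
v -3.638 -0.581 -0.894
v -2.536 -1.036 -2.705
v -3.457 -0.764 -0.781
v -2.301 -1.124 -2.58
v -3.221 -0.853 -0.656
v -2.047 -1.105 -2.461
v -2.967 -0.833 -0.537
v -1.813 -0.981 -2.367
v -2.734 -0.709 -0.443
f 1 38 17
f 38 12 41
f 17 41 6
f 38 41 17
f 1 17 13
f 17 6 18
f 13 18 2
f 17 18 13
f 1 13 22
f 13 2 23
f 22 23 8
f 13 23 22
f 1 22 34
f 22 8 37
f 34 37 11
f 22 37 34
f 1 34 38
f 34 11 42
f 38 42 12
f 34 42 38
f 2 18 29
f 18 6 32
f 29 32 10
f 18 32 29
f 6 41 19
f 41 12 40
f 19 40 5
f 41 40 19
f 12 42 39
f 42 11 35
f 39 35 3
f 42 35 39
f 11 37 36
f 37 8 24
f 36 24 7
f 37 24 36
f 8 23 28
f 23 2 25
f 28 25 9
f 23 25 28
f 4 30 16
f 30 10 31
f 16 31 5
f 30 31 16
f 4 16 14
f 16 5 15
f 14 15 3
f 16 15 14
f 4 14 21
f 14 3 20
f 21 20 7
f 14 20 21
f 4 21 26
f 21 7 27
f 26 27 9
f 21 27 26
f 4 26 30
f 26 9 33
f 30 33 10
f 26 33 30
f 5 31 19
f 31 10 32
f 19 32 6
f 31 32 19
f 3 15 39
f 15 5 40
f 39 40 12
f 15 40 39
f 7 20 36
f 20 3 35
f 36 35 11
f 20 35 36
f 9 27 28
f 27 7 24
f 28 24 8
f 27 24 28
f 10 33 29
f 33 9 25
f 29 25 2
f 33 25 29
f 44 46 43
f 47 44 43
f 43 46 45
f 45 47 43
f 44 50 46
f 48 44 47
f 48 50 44
f 46 50 45
f 49 47 45
f 45 50 49
f 49 48 47
f 50 48 49
f 52 51 55
f 52 55 53
f 53 55 56
f 53 56 54
f 55 51 57
f 55 57 56
f 56 57 58
f 56 58 54
f 57 51 59
f 57 59 58
f 58 59 60
f 58 60 54
f 59 51 61
f 59 61 60
f 60 61 62
f 60 62 54
f 61 51 63
f 61 63 62
f 62 63 64
f 62 64 54
f 63 51 65
f 63 65 64
f 64 65 66
f 64 66 54
f 65 51 67
f 65 67 66
f 66 67 68
f 66 68 54
f 67 51 69
f 67 69 68
f 68 69 70
f 68 70 54
f 69 51 71
f 69 71 70
f 70 71 72
f 70 72 54
f 71 51 73
f 71 73 72
f 72 73 74
f 72 74 54
f 73 51 75
f 73 75 74
f 74 75 76
f 74 76 54
f 75 51 77
f 75 77 76
f 76 77 78
f 76 78 54
f 77 51 79
f 77 79 78
f 78 79 80
f 78 80 54
f 79 51 81
f 79 81 80
f 80 81 82
f 80 82 54
f 81 51 83
f 81 83 82
f 82 83 84
f 82 84 54
f 83 51 52
f 83 52 84
f 84 52 53
f 84 53 54



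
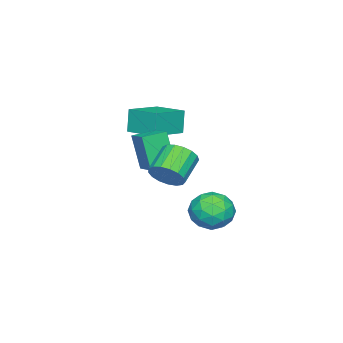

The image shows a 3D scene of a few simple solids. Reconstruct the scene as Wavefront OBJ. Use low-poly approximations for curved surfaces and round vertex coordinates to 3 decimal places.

v 2.075 0.969 3.172
v 2.455 0.548 3.791
v 1.206 0.53 4.547
v 0.825 0.951 3.928
v 2.509 0.934 3.89
v 1.26 0.916 4.646
v 2.464 1.328 3.824
v 1.215 1.31 4.58
v 2.33 1.639 3.609
v 1.08 1.622 4.365
v 2.137 1.797 3.294
v 0.887 1.78 4.049
v 1.929 1.766 2.95
v 0.68 1.749 3.706
v 1.756 1.551 2.658
v 0.506 1.534 3.414
v 1.655 1.204 2.484
v 0.406 1.186 3.239
v 1.65 0.802 2.467
v 0.401 0.785 3.222
v 1.743 0.438 2.612
v 0.494 0.421 3.367
v 1.911 0.196 2.885
v 0.662 0.179 3.64
v 2.117 0.131 3.224
v 0.868 0.114 3.979
v 2.314 0.258 3.551
v 1.064 0.241 4.307
v -4.413 -3.093 2.481
v -4.731 -3.185 3.728
v -4.042 -1.489 2.694
v -4.36 -1.581 3.941
v -2.64 -3.559 2.899
v -2.958 -3.651 4.146
v -2.269 -1.955 3.112
v -2.587 -2.047 4.359
v -1.969 -1.299 1.727
v -2.193 -1.861 3.528
v -1.333 -0.421 2.081
v -1.558 -0.983 3.882
v -0.982 -1.977 1.638
v -1.207 -2.539 3.439
v -0.347 -1.099 1.992
v -0.571 -1.661 3.793
v -0.807 2.082 0.024
v 0.058 2.539 -0.415
v 0.142 1.601 1.395
v 1.007 2.058 0.956
v 0.2 2.669 1.31
v -0.386 2.966 0.462
v 0.586 1.174 0.518
v -0 1.471 -0.33
v 0.92 1.977 -0.11
v 0.681 2.901 0.379
v -0.481 1.239 0.601
v -0.72 2.163 1.09
v -0.458 2.353 -0.316
v 0.658 1.787 1.296
v 0.184 2.147 1.504
v 0.692 2.415 1.245
v -0.719 2.604 0.2
v -0.21 2.872 -0.058
v -0.127 2.949 0.955
v 0.41 1.268 1.038
v 0.919 1.536 0.78
v -0.492 1.725 -0.265
v 0.016 1.993 -0.524
v 0.327 1.191 0.025
v 0.557 2.291 -0.395
v 1.115 2.008 0.411
v 0.868 1.489 0.154
v 0.523 1.663 -0.344
v 0.417 2.834 -0.107
v 0.975 2.551 0.699
v 0.5 2.911 0.907
v 0.156 3.085 0.409
v 0.923 2.504 0.072
v -0.775 1.589 0.281
v -0.217 1.306 1.087
v 0.044 1.055 0.571
v -0.3 1.229 0.073
v -0.915 2.132 0.569
v -0.357 1.849 1.375
v -0.323 2.477 1.324
v -0.668 2.651 0.826
v -0.723 1.636 0.908
f 2 1 5
f 2 5 3
f 3 5 6
f 3 6 4
f 5 1 7
f 5 7 6
f 6 7 8
f 6 8 4
f 7 1 9
f 7 9 8
f 8 9 10
f 8 10 4
f 9 1 11
f 9 11 10
f 10 11 12
f 10 12 4
f 11 1 13
f 11 13 12
f 12 13 14
f 12 14 4
f 13 1 15
f 13 15 14
f 14 15 16
f 14 16 4
f 15 1 17
f 15 17 16
f 16 17 18
f 16 18 4
f 17 1 19
f 17 19 18
f 18 19 20
f 18 20 4
f 19 1 21
f 19 21 20
f 20 21 22
f 20 22 4
f 21 1 23
f 21 23 22
f 22 23 24
f 22 24 4
f 23 1 25
f 23 25 24
f 24 25 26
f 24 26 4
f 25 1 27
f 25 27 26
f 26 27 28
f 26 28 4
f 27 1 2
f 27 2 28
f 28 2 3
f 28 3 4
f 30 32 29
f 33 30 29
f 29 32 31
f 31 33 29
f 30 36 32
f 34 30 33
f 34 36 30
f 32 36 31
f 35 33 31
f 31 36 35
f 35 34 33
f 36 34 35
f 38 40 37
f 41 38 37
f 37 40 39
f 39 41 37
f 38 44 40
f 42 38 41
f 42 44 38
f 40 44 39
f 43 41 39
f 39 44 43
f 43 42 41
f 44 42 43
f 45 82 61
f 82 56 85
f 61 85 50
f 82 85 61
f 45 61 57
f 61 50 62
f 57 62 46
f 61 62 57
f 45 57 66
f 57 46 67
f 66 67 52
f 57 67 66
f 45 66 78
f 66 52 81
f 78 81 55
f 66 81 78
f 45 78 82
f 78 55 86
f 82 86 56
f 78 86 82
f 46 62 73
f 62 50 76
f 73 76 54
f 62 76 73
f 50 85 63
f 85 56 84
f 63 84 49
f 85 84 63
f 56 86 83
f 86 55 79
f 83 79 47
f 86 79 83
f 55 81 80
f 81 52 68
f 80 68 51
f 81 68 80
f 52 67 72
f 67 46 69
f 72 69 53
f 67 69 72
f 48 74 60
f 74 54 75
f 60 75 49
f 74 75 60
f 48 60 58
f 60 49 59
f 58 59 47
f 60 59 58
f 48 58 65
f 58 47 64
f 65 64 51
f 58 64 65
f 48 65 70
f 65 51 71
f 70 71 53
f 65 71 70
f 48 70 74
f 70 53 77
f 74 77 54
f 70 77 74
f 49 75 63
f 75 54 76
f 63 76 50
f 75 76 63
f 47 59 83
f 59 49 84
f 83 84 56
f 59 84 83
f 51 64 80
f 64 47 79
f 80 79 55
f 64 79 80
f 53 71 72
f 71 51 68
f 72 68 52
f 71 68 72
f 54 77 73
f 77 53 69
f 73 69 46
f 77 69 73



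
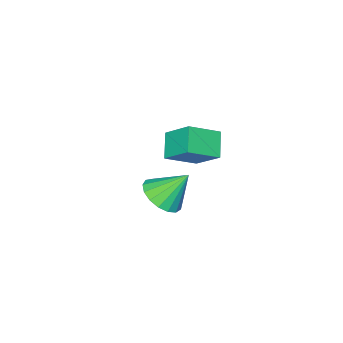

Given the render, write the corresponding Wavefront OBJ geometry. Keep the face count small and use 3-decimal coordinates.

v -3.069 -3.514 -0.768
v -3.948 -4.331 0.131
v -3.152 -2.062 0.469
v -4.032 -2.879 1.369
v -1.588 -4.161 0.091
v -2.468 -4.978 0.991
v -1.672 -2.709 1.329
v -2.551 -3.526 2.228
v 2.561 -0.086 2.361
v 3.434 0.555 2.488
v 1.759 0.726 3.779
v 3.128 0.823 2.162
v 2.693 0.884 1.881
v 2.227 0.722 1.71
v 1.838 0.375 1.688
v 1.615 -0.077 1.821
v 1.608 -0.531 2.077
v 1.819 -0.884 2.398
v 2.201 -1.053 2.711
v 2.665 -1.001 2.944
v 3.105 -0.739 3.043
v 3.421 -0.328 2.986
v 3.539 0.139 2.786
f 2 4 1
f 5 2 1
f 1 4 3
f 3 5 1
f 2 8 4
f 6 2 5
f 6 8 2
f 4 8 3
f 7 5 3
f 3 8 7
f 7 6 5
f 8 6 7
f 10 9 12
f 10 12 11
f 12 9 13
f 12 13 11
f 13 9 14
f 13 14 11
f 14 9 15
f 14 15 11
f 15 9 16
f 15 16 11
f 16 9 17
f 16 17 11
f 17 9 18
f 17 18 11
f 18 9 19
f 18 19 11
f 19 9 20
f 19 20 11
f 20 9 21
f 20 21 11
f 21 9 22
f 21 22 11
f 22 9 23
f 22 23 11
f 23 9 10
f 23 10 11



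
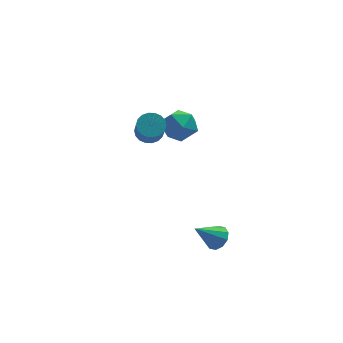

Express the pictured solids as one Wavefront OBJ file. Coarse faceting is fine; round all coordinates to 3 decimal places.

v 4.015 -2.393 -4.588
v 4.604 -2.598 -4.025
v 2.645 -2.607 -3.232
v 4.54 -2.084 -4.009
v 4.275 -1.687 -4.214
v 3.911 -1.56 -4.562
v 3.587 -1.751 -4.92
v 3.427 -2.187 -5.151
v 3.491 -2.702 -5.167
v 3.756 -3.099 -4.962
v 4.12 -3.226 -4.614
v 4.444 -3.035 -4.256
v 2.495 3.449 -0.165
v 3.216 4.375 0.125
v 3.164 2.445 1.375
v 3.885 3.371 1.665
v 2.687 3.479 1.782
v 2.273 4.099 0.829
v 4.107 2.721 0.671
v 3.693 3.341 -0.282
v 4.213 3.925 0.641
v 3.335 4.394 1.328
v 3.045 2.426 0.172
v 2.167 2.895 0.859
v 0.982 1.496 2.285
v 1.796 1.626 2.448
v 1.672 0.473 3.979
v 0.858 0.344 3.815
v 1.628 1.899 2.64
v 1.504 0.747 4.171
v 1.332 2.092 2.762
v 1.208 0.94 4.293
v 0.967 2.168 2.789
v 0.843 1.015 4.32
v 0.604 2.11 2.716
v 0.48 0.958 4.247
v 0.317 1.931 2.558
v 0.193 0.778 4.089
v 0.162 1.666 2.346
v 0.037 0.513 3.876
v 0.168 1.367 2.121
v 0.044 0.214 3.652
v 0.336 1.093 1.929
v 0.212 -0.059 3.46
v 0.632 0.9 1.807
v 0.508 -0.252 3.338
v 0.997 0.825 1.78
v 0.873 -0.328 3.311
v 1.36 0.882 1.853
v 1.236 -0.27 3.384
v 1.647 1.062 2.011
v 1.523 -0.091 3.542
v 1.803 1.327 2.224
v 1.678 0.174 3.754
f 2 1 4
f 2 4 3
f 4 1 5
f 4 5 3
f 5 1 6
f 5 6 3
f 6 1 7
f 6 7 3
f 7 1 8
f 7 8 3
f 8 1 9
f 8 9 3
f 9 1 10
f 9 10 3
f 10 1 11
f 10 11 3
f 11 1 12
f 11 12 3
f 12 1 2
f 12 2 3
f 13 24 18
f 13 18 14
f 13 14 20
f 13 20 23
f 13 23 24
f 14 18 22
f 18 24 17
f 24 23 15
f 23 20 19
f 20 14 21
f 16 22 17
f 16 17 15
f 16 15 19
f 16 19 21
f 16 21 22
f 17 22 18
f 15 17 24
f 19 15 23
f 21 19 20
f 22 21 14
f 26 25 29
f 26 29 27
f 27 29 30
f 27 30 28
f 29 25 31
f 29 31 30
f 30 31 32
f 30 32 28
f 31 25 33
f 31 33 32
f 32 33 34
f 32 34 28
f 33 25 35
f 33 35 34
f 34 35 36
f 34 36 28
f 35 25 37
f 35 37 36
f 36 37 38
f 36 38 28
f 37 25 39
f 37 39 38
f 38 39 40
f 38 40 28
f 39 25 41
f 39 41 40
f 40 41 42
f 40 42 28
f 41 25 43
f 41 43 42
f 42 43 44
f 42 44 28
f 43 25 45
f 43 45 44
f 44 45 46
f 44 46 28
f 45 25 47
f 45 47 46
f 46 47 48
f 46 48 28
f 47 25 49
f 47 49 48
f 48 49 50
f 48 50 28
f 49 25 51
f 49 51 50
f 50 51 52
f 50 52 28
f 51 25 53
f 51 53 52
f 52 53 54
f 52 54 28
f 53 25 26
f 53 26 54
f 54 26 27
f 54 27 28



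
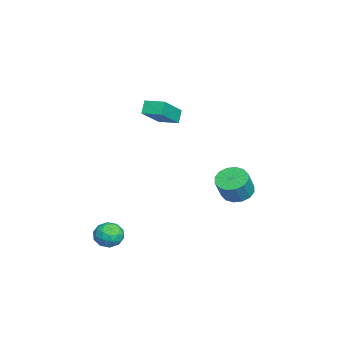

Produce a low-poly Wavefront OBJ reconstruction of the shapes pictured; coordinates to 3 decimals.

v -3.639 -0.581 2.872
v -2.082 -1.34 4.146
v -3.213 0.502 2.997
v -1.656 -0.257 4.27
v -3.124 -0.703 2.17
v -1.567 -1.462 3.443
v -2.698 0.38 2.294
v -1.141 -0.379 3.568
v -3.794 3.474 -3.197
v -2.982 3.753 -3.58
v -2.274 3.445 -2.306
v -3.086 3.166 -1.923
v -3.171 4.154 -3.379
v -2.463 3.845 -2.104
v -3.526 4.373 -3.128
v -2.818 4.064 -1.854
v -3.953 4.351 -2.896
v -3.245 4.042 -1.622
v -4.338 4.094 -2.745
v -3.63 3.785 -1.471
v -4.576 3.671 -2.715
v -3.869 3.362 -1.441
v -4.606 3.195 -2.814
v -3.898 2.887 -1.54
v -4.417 2.795 -3.016
v -3.709 2.486 -1.741
v -4.062 2.576 -3.266
v -3.354 2.267 -1.992
v -3.635 2.598 -3.498
v -2.927 2.289 -2.224
v -3.25 2.855 -3.649
v -2.542 2.546 -2.375
v -3.011 3.278 -3.679
v -2.304 2.969 -2.405
v 1.879 -2.286 -4.14
v 2.704 -2.485 -4.07
v 1.576 -3.195 -3.15
v 2.401 -3.394 -3.08
v 2.125 -2.629 -2.828
v 2.312 -2.067 -3.44
v 1.968 -3.613 -3.78
v 2.155 -3.051 -4.392
v 2.759 -3.305 -3.848
v 2.856 -2.697 -3.259
v 1.424 -2.983 -3.961
v 1.521 -2.375 -3.372
v 2.318 -2.306 -4.192
v 1.962 -3.374 -3.028
v 1.799 -2.925 -2.88
v 2.284 -3.042 -2.839
v 2.088 -2.06 -3.822
v 2.573 -2.177 -3.781
v 2.232 -2.262 -3.05
v 1.707 -3.503 -3.439
v 2.192 -3.62 -3.398
v 1.996 -2.638 -4.381
v 2.481 -2.755 -4.34
v 2.048 -3.418 -4.17
v 2.835 -2.905 -4.02
v 2.657 -3.439 -3.438
v 2.403 -3.568 -3.85
v 2.513 -3.237 -4.209
v 2.893 -2.547 -3.674
v 2.714 -3.082 -3.092
v 2.552 -2.632 -2.944
v 2.662 -2.302 -3.304
v 2.925 -3.03 -3.544
v 1.566 -2.598 -4.128
v 1.387 -3.133 -3.546
v 1.618 -3.378 -3.916
v 1.728 -3.048 -4.276
v 1.623 -2.241 -3.782
v 1.445 -2.775 -3.2
v 1.767 -2.443 -3.011
v 1.877 -2.112 -3.37
v 1.355 -2.65 -3.676
f 2 4 1
f 5 2 1
f 1 4 3
f 3 5 1
f 2 8 4
f 6 2 5
f 6 8 2
f 4 8 3
f 7 5 3
f 3 8 7
f 7 6 5
f 8 6 7
f 10 9 13
f 10 13 11
f 11 13 14
f 11 14 12
f 13 9 15
f 13 15 14
f 14 15 16
f 14 16 12
f 15 9 17
f 15 17 16
f 16 17 18
f 16 18 12
f 17 9 19
f 17 19 18
f 18 19 20
f 18 20 12
f 19 9 21
f 19 21 20
f 20 21 22
f 20 22 12
f 21 9 23
f 21 23 22
f 22 23 24
f 22 24 12
f 23 9 25
f 23 25 24
f 24 25 26
f 24 26 12
f 25 9 27
f 25 27 26
f 26 27 28
f 26 28 12
f 27 9 29
f 27 29 28
f 28 29 30
f 28 30 12
f 29 9 31
f 29 31 30
f 30 31 32
f 30 32 12
f 31 9 33
f 31 33 32
f 32 33 34
f 32 34 12
f 33 9 10
f 33 10 34
f 34 10 11
f 34 11 12
f 35 72 51
f 72 46 75
f 51 75 40
f 72 75 51
f 35 51 47
f 51 40 52
f 47 52 36
f 51 52 47
f 35 47 56
f 47 36 57
f 56 57 42
f 47 57 56
f 35 56 68
f 56 42 71
f 68 71 45
f 56 71 68
f 35 68 72
f 68 45 76
f 72 76 46
f 68 76 72
f 36 52 63
f 52 40 66
f 63 66 44
f 52 66 63
f 40 75 53
f 75 46 74
f 53 74 39
f 75 74 53
f 46 76 73
f 76 45 69
f 73 69 37
f 76 69 73
f 45 71 70
f 71 42 58
f 70 58 41
f 71 58 70
f 42 57 62
f 57 36 59
f 62 59 43
f 57 59 62
f 38 64 50
f 64 44 65
f 50 65 39
f 64 65 50
f 38 50 48
f 50 39 49
f 48 49 37
f 50 49 48
f 38 48 55
f 48 37 54
f 55 54 41
f 48 54 55
f 38 55 60
f 55 41 61
f 60 61 43
f 55 61 60
f 38 60 64
f 60 43 67
f 64 67 44
f 60 67 64
f 39 65 53
f 65 44 66
f 53 66 40
f 65 66 53
f 37 49 73
f 49 39 74
f 73 74 46
f 49 74 73
f 41 54 70
f 54 37 69
f 70 69 45
f 54 69 70
f 43 61 62
f 61 41 58
f 62 58 42
f 61 58 62
f 44 67 63
f 67 43 59
f 63 59 36
f 67 59 63



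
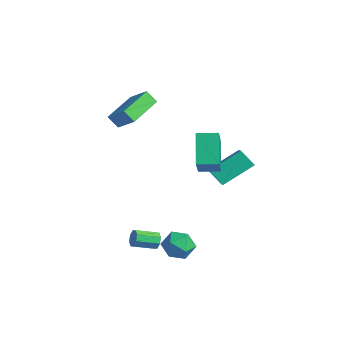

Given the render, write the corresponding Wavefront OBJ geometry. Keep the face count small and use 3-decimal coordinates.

v 0.38 1.519 -0.083
v 0.703 3.224 0.931
v -1.022 2.412 -1.14
v -0.7 4.118 -0.126
v 1.14 1.822 -0.834
v 1.462 3.528 0.18
v -0.263 2.716 -1.891
v 0.06 4.421 -0.877
v 1.204 -1.285 -3.561
v 1.756 -0.69 -3.117
v 2.364 -2.21 -3.763
v 2.916 -1.615 -3.319
v 2.261 -2.074 -2.853
v 1.544 -1.503 -2.729
v 2.576 -1.397 -4.151
v 1.859 -0.826 -4.027
v 2.604 -0.759 -3.481
v 2.409 -1.178 -2.679
v 1.711 -1.722 -4.201
v 1.516 -2.141 -3.399
v 0.394 0.854 0.11
v -0.79 1.653 1.423
v 1.067 1.759 0.166
v -0.116 2.559 1.479
v 1.396 0.021 1.521
v 0.213 0.821 2.834
v 2.07 0.927 1.577
v 0.886 1.726 2.89
v 1.607 -2.409 -2.985
v 1.893 -2.368 -2.565
v 1.479 -3.47 -2.175
v 1.193 -3.511 -2.595
v 1.537 -2.217 -2.518
v 1.122 -3.319 -2.128
v 1.221 -2.179 -2.745
v 0.807 -3.28 -2.354
v 1.132 -2.275 -3.112
v 0.717 -3.377 -2.722
v 1.321 -2.45 -3.405
v 0.907 -3.552 -3.015
v 1.678 -2.601 -3.452
v 1.263 -3.703 -3.062
v 1.993 -2.64 -3.226
v 1.579 -3.741 -2.835
v 2.083 -2.543 -2.858
v 1.668 -3.645 -2.468
v -3.25 -1.49 2.244
v -3.697 -1.816 2.889
v -4.067 0.395 2.63
v -4.515 0.069 3.275
v -2.185 -1.209 3.125
v -2.633 -1.535 3.77
v -3.003 0.676 3.511
v -3.45 0.35 4.156
f 2 4 1
f 5 2 1
f 1 4 3
f 3 5 1
f 2 8 4
f 6 2 5
f 6 8 2
f 4 8 3
f 7 5 3
f 3 8 7
f 7 6 5
f 8 6 7
f 9 20 14
f 9 14 10
f 9 10 16
f 9 16 19
f 9 19 20
f 10 14 18
f 14 20 13
f 20 19 11
f 19 16 15
f 16 10 17
f 12 18 13
f 12 13 11
f 12 11 15
f 12 15 17
f 12 17 18
f 13 18 14
f 11 13 20
f 15 11 19
f 17 15 16
f 18 17 10
f 22 24 21
f 25 22 21
f 21 24 23
f 23 25 21
f 22 28 24
f 26 22 25
f 26 28 22
f 24 28 23
f 27 25 23
f 23 28 27
f 27 26 25
f 28 26 27
f 30 29 33
f 30 33 31
f 31 33 34
f 31 34 32
f 33 29 35
f 33 35 34
f 34 35 36
f 34 36 32
f 35 29 37
f 35 37 36
f 36 37 38
f 36 38 32
f 37 29 39
f 37 39 38
f 38 39 40
f 38 40 32
f 39 29 41
f 39 41 40
f 40 41 42
f 40 42 32
f 41 29 43
f 41 43 42
f 42 43 44
f 42 44 32
f 43 29 45
f 43 45 44
f 44 45 46
f 44 46 32
f 45 29 30
f 45 30 46
f 46 30 31
f 46 31 32
f 48 50 47
f 51 48 47
f 47 50 49
f 49 51 47
f 48 54 50
f 52 48 51
f 52 54 48
f 50 54 49
f 53 51 49
f 49 54 53
f 53 52 51
f 54 52 53



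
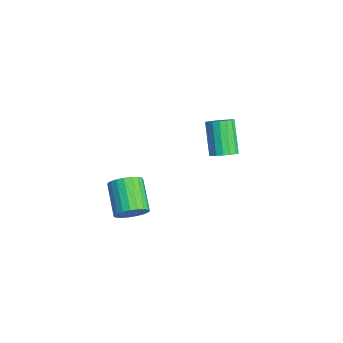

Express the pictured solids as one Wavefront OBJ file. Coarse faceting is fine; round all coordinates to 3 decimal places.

v 3.166 -3.02 -1.256
v 3.63 -2.83 -0.484
v 1.937 -2.65 0.488
v 1.474 -2.84 -0.284
v 3.58 -2.482 -0.635
v 1.887 -2.302 0.337
v 3.459 -2.227 -0.893
v 1.766 -2.047 0.078
v 3.287 -2.109 -1.214
v 1.594 -1.929 -0.242
v 3.094 -2.149 -1.542
v 1.402 -1.969 -0.571
v 2.914 -2.339 -1.821
v 1.222 -2.159 -0.849
v 2.778 -2.647 -2.002
v 1.085 -2.467 -1.03
v 2.708 -3.02 -2.054
v 1.016 -2.84 -1.082
v 2.718 -3.393 -1.968
v 1.025 -3.213 -0.996
v 2.805 -3.701 -1.759
v 1.113 -3.521 -0.787
v 2.955 -3.891 -1.462
v 1.262 -3.711 -0.491
v 3.141 -3.931 -1.131
v 1.449 -3.751 -0.159
v 3.332 -3.813 -0.821
v 1.639 -3.633 0.151
v 3.494 -3.558 -0.586
v 1.801 -3.379 0.386
v 3.599 -3.21 -0.467
v 1.907 -3.031 0.505
v -2.218 3.79 -3.704
v -1.843 3.226 -3.278
v -3.288 3.465 -1.69
v -3.662 4.03 -2.116
v -1.671 3.551 -3.171
v -3.116 3.79 -1.583
v -1.625 3.931 -3.186
v -3.069 4.17 -1.598
v -1.714 4.278 -3.319
v -3.158 4.517 -1.731
v -1.918 4.514 -3.541
v -3.363 4.753 -1.953
v -2.192 4.584 -3.8
v -3.636 4.823 -2.212
v -2.471 4.472 -4.037
v -3.915 4.712 -2.449
v -2.692 4.204 -4.198
v -4.136 4.444 -2.61
v -2.805 3.842 -4.245
v -4.249 4.081 -2.657
v -2.783 3.467 -4.169
v -4.227 3.706 -2.581
v -2.631 3.167 -3.986
v -4.076 3.406 -2.398
v -2.385 3.009 -3.739
v -3.83 3.248 -2.151
v -2.101 3.03 -3.483
v -3.545 3.27 -1.895
f 2 1 5
f 2 5 3
f 3 5 6
f 3 6 4
f 5 1 7
f 5 7 6
f 6 7 8
f 6 8 4
f 7 1 9
f 7 9 8
f 8 9 10
f 8 10 4
f 9 1 11
f 9 11 10
f 10 11 12
f 10 12 4
f 11 1 13
f 11 13 12
f 12 13 14
f 12 14 4
f 13 1 15
f 13 15 14
f 14 15 16
f 14 16 4
f 15 1 17
f 15 17 16
f 16 17 18
f 16 18 4
f 17 1 19
f 17 19 18
f 18 19 20
f 18 20 4
f 19 1 21
f 19 21 20
f 20 21 22
f 20 22 4
f 21 1 23
f 21 23 22
f 22 23 24
f 22 24 4
f 23 1 25
f 23 25 24
f 24 25 26
f 24 26 4
f 25 1 27
f 25 27 26
f 26 27 28
f 26 28 4
f 27 1 29
f 27 29 28
f 28 29 30
f 28 30 4
f 29 1 31
f 29 31 30
f 30 31 32
f 30 32 4
f 31 1 2
f 31 2 32
f 32 2 3
f 32 3 4
f 34 33 37
f 34 37 35
f 35 37 38
f 35 38 36
f 37 33 39
f 37 39 38
f 38 39 40
f 38 40 36
f 39 33 41
f 39 41 40
f 40 41 42
f 40 42 36
f 41 33 43
f 41 43 42
f 42 43 44
f 42 44 36
f 43 33 45
f 43 45 44
f 44 45 46
f 44 46 36
f 45 33 47
f 45 47 46
f 46 47 48
f 46 48 36
f 47 33 49
f 47 49 48
f 48 49 50
f 48 50 36
f 49 33 51
f 49 51 50
f 50 51 52
f 50 52 36
f 51 33 53
f 51 53 52
f 52 53 54
f 52 54 36
f 53 33 55
f 53 55 54
f 54 55 56
f 54 56 36
f 55 33 57
f 55 57 56
f 56 57 58
f 56 58 36
f 57 33 59
f 57 59 58
f 58 59 60
f 58 60 36
f 59 33 34
f 59 34 60
f 60 34 35
f 60 35 36



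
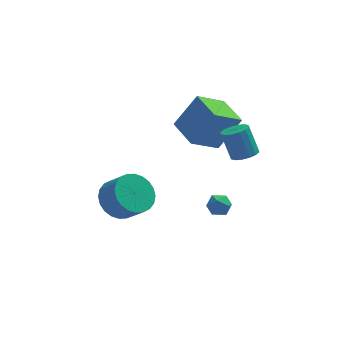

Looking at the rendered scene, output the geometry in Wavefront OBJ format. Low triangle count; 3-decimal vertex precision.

v 0.498 0.511 -3.395
v 0.92 0.775 -3.783
v 0.66 -0.395 -3.837
v 1.082 -0.131 -4.225
v 1.211 -0.188 -3.61
v 1.111 0.372 -3.337
v 0.469 0.008 -4.283
v 0.369 0.568 -4.01
v 0.902 0.465 -4.331
v 1.36 0.343 -3.915
v 0.22 0.037 -3.705
v 0.678 -0.085 -3.289
v 1.643 -2.128 1.283
v 2.081 -1.674 1.275
v 1.674 -1.259 2.549
v 1.237 -1.712 2.557
v 1.814 -1.537 1.145
v 1.407 -1.122 2.419
v 1.503 -1.558 1.053
v 1.096 -1.143 2.326
v 1.228 -1.732 1.022
v 0.821 -1.317 2.295
v 1.065 -2.012 1.061
v 0.658 -1.597 2.334
v 1.057 -2.323 1.16
v 0.65 -1.908 2.433
v 1.206 -2.581 1.291
v 0.799 -2.166 2.565
v 1.473 -2.718 1.421
v 1.066 -2.303 2.695
v 1.784 -2.697 1.514
v 1.377 -2.282 2.787
v 2.059 -2.523 1.545
v 1.652 -2.108 2.818
v 2.222 -2.243 1.506
v 1.815 -1.828 2.779
v 2.23 -1.932 1.407
v 1.823 -1.517 2.68
v -0.437 0.432 0.159
v 0.586 0.656 1.793
v -1.098 1.907 0.371
v -0.076 2.131 2.005
v 0.796 1.109 -0.705
v 1.818 1.333 0.929
v 0.134 2.584 -0.493
v 1.157 2.808 1.141
v -3.609 -2.038 -1.452
v -2.817 -1.434 -1.67
v -2.139 -2.017 -0.825
v -2.931 -2.622 -0.608
v -2.996 -1.226 -1.382
v -2.319 -1.809 -0.537
v -3.269 -1.141 -1.105
v -2.592 -1.725 -0.26
v -3.594 -1.194 -0.881
v -2.917 -1.777 -0.036
v -3.921 -1.374 -0.744
v -3.244 -1.958 0.101
v -4.2 -1.656 -0.715
v -3.523 -2.24 0.13
v -4.39 -1.996 -0.798
v -3.712 -2.58 0.047
v -4.46 -2.343 -0.98
v -3.783 -2.926 -0.135
v -4.401 -2.643 -1.235
v -3.723 -3.226 -0.39
v -4.221 -2.851 -1.523
v -3.544 -3.434 -0.678
v -3.948 -2.935 -1.8
v -3.271 -3.519 -0.955
v -3.623 -2.883 -2.024
v -2.946 -3.466 -1.179
v -3.296 -2.702 -2.161
v -2.619 -3.286 -1.316
v -3.017 -2.42 -2.19
v -2.34 -3.004 -1.345
v -2.828 -2.08 -2.107
v -2.15 -2.664 -1.262
v -2.757 -1.734 -1.925
v -2.08 -2.317 -1.08
f 1 12 6
f 1 6 2
f 1 2 8
f 1 8 11
f 1 11 12
f 2 6 10
f 6 12 5
f 12 11 3
f 11 8 7
f 8 2 9
f 4 10 5
f 4 5 3
f 4 3 7
f 4 7 9
f 4 9 10
f 5 10 6
f 3 5 12
f 7 3 11
f 9 7 8
f 10 9 2
f 14 13 17
f 14 17 15
f 15 17 18
f 15 18 16
f 17 13 19
f 17 19 18
f 18 19 20
f 18 20 16
f 19 13 21
f 19 21 20
f 20 21 22
f 20 22 16
f 21 13 23
f 21 23 22
f 22 23 24
f 22 24 16
f 23 13 25
f 23 25 24
f 24 25 26
f 24 26 16
f 25 13 27
f 25 27 26
f 26 27 28
f 26 28 16
f 27 13 29
f 27 29 28
f 28 29 30
f 28 30 16
f 29 13 31
f 29 31 30
f 30 31 32
f 30 32 16
f 31 13 33
f 31 33 32
f 32 33 34
f 32 34 16
f 33 13 35
f 33 35 34
f 34 35 36
f 34 36 16
f 35 13 37
f 35 37 36
f 36 37 38
f 36 38 16
f 37 13 14
f 37 14 38
f 38 14 15
f 38 15 16
f 40 42 39
f 43 40 39
f 39 42 41
f 41 43 39
f 40 46 42
f 44 40 43
f 44 46 40
f 42 46 41
f 45 43 41
f 41 46 45
f 45 44 43
f 46 44 45
f 48 47 51
f 48 51 49
f 49 51 52
f 49 52 50
f 51 47 53
f 51 53 52
f 52 53 54
f 52 54 50
f 53 47 55
f 53 55 54
f 54 55 56
f 54 56 50
f 55 47 57
f 55 57 56
f 56 57 58
f 56 58 50
f 57 47 59
f 57 59 58
f 58 59 60
f 58 60 50
f 59 47 61
f 59 61 60
f 60 61 62
f 60 62 50
f 61 47 63
f 61 63 62
f 62 63 64
f 62 64 50
f 63 47 65
f 63 65 64
f 64 65 66
f 64 66 50
f 65 47 67
f 65 67 66
f 66 67 68
f 66 68 50
f 67 47 69
f 67 69 68
f 68 69 70
f 68 70 50
f 69 47 71
f 69 71 70
f 70 71 72
f 70 72 50
f 71 47 73
f 71 73 72
f 72 73 74
f 72 74 50
f 73 47 75
f 73 75 74
f 74 75 76
f 74 76 50
f 75 47 77
f 75 77 76
f 76 77 78
f 76 78 50
f 77 47 79
f 77 79 78
f 78 79 80
f 78 80 50
f 79 47 48
f 79 48 80
f 80 48 49
f 80 49 50



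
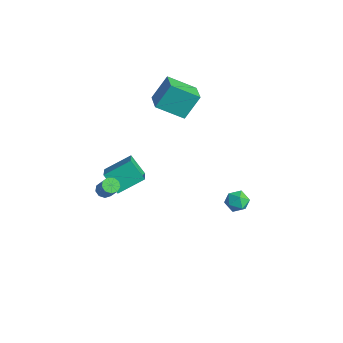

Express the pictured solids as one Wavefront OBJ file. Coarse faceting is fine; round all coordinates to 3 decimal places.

v -3.339 1.575 2.48
v -4.237 0.298 3.435
v -3.294 2.554 3.832
v -4.191 1.277 4.787
v -2.129 1.003 2.853
v -3.026 -0.274 3.808
v -2.083 1.982 4.205
v -2.981 0.705 5.16
v -2.434 -3.897 -0.959
v -2.188 -3.48 -1.118
v -1.44 -3.525 -0.08
v -1.686 -3.943 0.079
v -2.459 -3.39 -0.919
v -1.712 -3.435 0.12
v -2.719 -3.537 -0.738
v -1.971 -3.582 0.3
v -2.845 -3.853 -0.661
v -2.098 -3.898 0.377
v -2.779 -4.19 -0.723
v -2.031 -4.235 0.315
v -2.551 -4.39 -0.896
v -1.804 -4.435 0.142
v -2.268 -4.359 -1.098
v -1.521 -4.405 -0.06
v -2.063 -4.113 -1.235
v -1.316 -4.158 -0.197
v -2.031 -3.766 -1.243
v -1.284 -3.811 -0.205
v 3.473 0.948 0.558
v 4.015 0.599 0.249
v 3.285 0.041 1.251
v 3.827 -0.308 0.942
v 3.957 0.262 1.354
v 4.073 0.823 0.925
v 3.227 -0.183 0.575
v 3.343 0.378 0.146
v 3.863 -0.099 0.259
v 4.314 0.176 0.741
v 2.986 0.464 0.759
v 3.437 0.739 1.241
v -4.436 -2.668 -1.464
v -3.274 -3.428 -0.609
v -4.04 -1.194 -0.693
v -2.878 -1.953 0.162
v -3.502 -2.387 -2.482
v -2.34 -3.146 -1.627
v -3.106 -0.912 -1.711
v -1.944 -1.672 -0.856
f 2 4 1
f 5 2 1
f 1 4 3
f 3 5 1
f 2 8 4
f 6 2 5
f 6 8 2
f 4 8 3
f 7 5 3
f 3 8 7
f 7 6 5
f 8 6 7
f 10 9 13
f 10 13 11
f 11 13 14
f 11 14 12
f 13 9 15
f 13 15 14
f 14 15 16
f 14 16 12
f 15 9 17
f 15 17 16
f 16 17 18
f 16 18 12
f 17 9 19
f 17 19 18
f 18 19 20
f 18 20 12
f 19 9 21
f 19 21 20
f 20 21 22
f 20 22 12
f 21 9 23
f 21 23 22
f 22 23 24
f 22 24 12
f 23 9 25
f 23 25 24
f 24 25 26
f 24 26 12
f 25 9 27
f 25 27 26
f 26 27 28
f 26 28 12
f 27 9 10
f 27 10 28
f 28 10 11
f 28 11 12
f 29 40 34
f 29 34 30
f 29 30 36
f 29 36 39
f 29 39 40
f 30 34 38
f 34 40 33
f 40 39 31
f 39 36 35
f 36 30 37
f 32 38 33
f 32 33 31
f 32 31 35
f 32 35 37
f 32 37 38
f 33 38 34
f 31 33 40
f 35 31 39
f 37 35 36
f 38 37 30
f 42 44 41
f 45 42 41
f 41 44 43
f 43 45 41
f 42 48 44
f 46 42 45
f 46 48 42
f 44 48 43
f 47 45 43
f 43 48 47
f 47 46 45
f 48 46 47



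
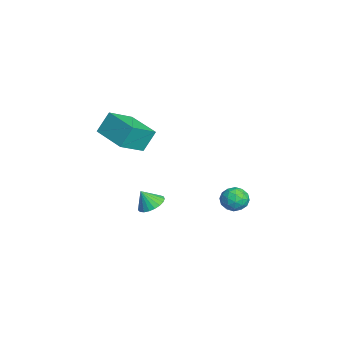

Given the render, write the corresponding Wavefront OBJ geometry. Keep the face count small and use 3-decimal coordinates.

v 1.507 -2.259 -3.312
v 2.331 -2.46 -3.367
v 1.433 -2.841 -2.288
v 2.341 -2.153 -3.192
v 2.208 -1.865 -3.038
v 1.953 -1.644 -2.931
v 1.621 -1.53 -2.89
v 1.269 -1.542 -2.922
v 0.958 -1.678 -3.021
v 0.742 -1.915 -3.171
v 0.659 -2.211 -3.345
v 0.721 -2.515 -3.513
v 0.92 -2.775 -3.647
v 1.22 -2.946 -3.723
v 1.57 -2.998 -3.727
v 1.908 -2.923 -3.66
v 2.177 -2.732 -3.533
v 1.013 2.888 -2.806
v 1.84 2.764 -3.091
v 0.52 2.096 -3.889
v 1.347 1.972 -4.174
v 1.079 1.599 -3.419
v 1.383 2.089 -2.75
v 0.977 2.771 -4.23
v 1.281 3.261 -3.561
v 1.817 2.691 -3.971
v 1.88 1.967 -3.47
v 0.48 2.893 -3.51
v 0.543 2.169 -3.009
v 1.469 2.896 -2.853
v 0.891 1.964 -4.127
v 0.733 1.746 -3.683
v 1.219 1.672 -3.85
v 1.201 2.499 -2.653
v 1.687 2.425 -2.82
v 1.24 1.741 -3.013
v 0.673 2.435 -4.16
v 1.159 2.361 -4.327
v 1.141 3.188 -3.13
v 1.627 3.114 -3.297
v 1.12 3.119 -3.967
v 1.942 2.78 -3.538
v 1.653 2.314 -4.174
v 1.435 2.784 -4.208
v 1.614 3.072 -3.814
v 1.979 2.354 -3.243
v 1.69 1.888 -3.88
v 1.532 1.669 -3.436
v 1.711 1.957 -3.043
v 1.966 2.311 -3.761
v 0.67 2.972 -3.1
v 0.381 2.506 -3.737
v 0.649 2.903 -3.937
v 0.828 3.191 -3.544
v 0.707 2.546 -2.806
v 0.418 2.08 -3.442
v 0.746 1.788 -3.166
v 0.925 2.076 -2.772
v 0.394 2.549 -3.219
v 2.086 -3.995 2.588
v 2.965 -5.295 3.49
v 1.831 -3.301 3.836
v 2.71 -4.602 4.737
v 3.91 -2.918 2.363
v 4.789 -4.219 3.264
v 3.655 -2.225 3.61
v 4.534 -3.525 4.512
f 2 1 4
f 2 4 3
f 4 1 5
f 4 5 3
f 5 1 6
f 5 6 3
f 6 1 7
f 6 7 3
f 7 1 8
f 7 8 3
f 8 1 9
f 8 9 3
f 9 1 10
f 9 10 3
f 10 1 11
f 10 11 3
f 11 1 12
f 11 12 3
f 12 1 13
f 12 13 3
f 13 1 14
f 13 14 3
f 14 1 15
f 14 15 3
f 15 1 16
f 15 16 3
f 16 1 17
f 16 17 3
f 17 1 2
f 17 2 3
f 18 55 34
f 55 29 58
f 34 58 23
f 55 58 34
f 18 34 30
f 34 23 35
f 30 35 19
f 34 35 30
f 18 30 39
f 30 19 40
f 39 40 25
f 30 40 39
f 18 39 51
f 39 25 54
f 51 54 28
f 39 54 51
f 18 51 55
f 51 28 59
f 55 59 29
f 51 59 55
f 19 35 46
f 35 23 49
f 46 49 27
f 35 49 46
f 23 58 36
f 58 29 57
f 36 57 22
f 58 57 36
f 29 59 56
f 59 28 52
f 56 52 20
f 59 52 56
f 28 54 53
f 54 25 41
f 53 41 24
f 54 41 53
f 25 40 45
f 40 19 42
f 45 42 26
f 40 42 45
f 21 47 33
f 47 27 48
f 33 48 22
f 47 48 33
f 21 33 31
f 33 22 32
f 31 32 20
f 33 32 31
f 21 31 38
f 31 20 37
f 38 37 24
f 31 37 38
f 21 38 43
f 38 24 44
f 43 44 26
f 38 44 43
f 21 43 47
f 43 26 50
f 47 50 27
f 43 50 47
f 22 48 36
f 48 27 49
f 36 49 23
f 48 49 36
f 20 32 56
f 32 22 57
f 56 57 29
f 32 57 56
f 24 37 53
f 37 20 52
f 53 52 28
f 37 52 53
f 26 44 45
f 44 24 41
f 45 41 25
f 44 41 45
f 27 50 46
f 50 26 42
f 46 42 19
f 50 42 46
f 61 63 60
f 64 61 60
f 60 63 62
f 62 64 60
f 61 67 63
f 65 61 64
f 65 67 61
f 63 67 62
f 66 64 62
f 62 67 66
f 66 65 64
f 67 65 66



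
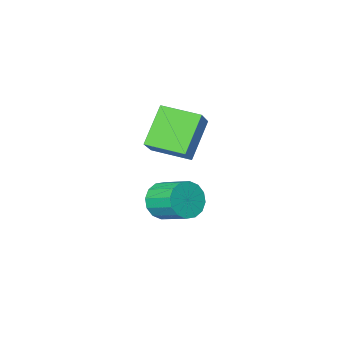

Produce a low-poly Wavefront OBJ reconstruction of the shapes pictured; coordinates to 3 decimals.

v -1.355 -4.063 -4.333
v -1 -3.592 -5.091
v -1.391 -2.226 -4.425
v -1.745 -2.697 -3.667
v -1.478 -3.675 -5.202
v -1.869 -2.308 -4.536
v -1.922 -3.861 -5.081
v -2.313 -2.494 -4.414
v -2.214 -4.102 -4.759
v -2.605 -2.735 -4.092
v -2.276 -4.332 -4.323
v -2.667 -2.965 -3.656
v -2.091 -4.49 -3.89
v -2.482 -3.124 -3.223
v -1.709 -4.534 -3.575
v -2.1 -3.168 -2.909
v -1.231 -4.452 -3.464
v -1.622 -3.085 -2.798
v -0.787 -4.266 -3.586
v -1.178 -2.899 -2.919
v -0.495 -4.025 -3.908
v -0.886 -2.658 -3.241
v -0.433 -3.795 -4.344
v -0.824 -2.428 -3.677
v -0.618 -3.636 -4.777
v -1.009 -2.27 -4.11
v -1.834 -4.52 0.604
v -1.04 -3.692 1.586
v -2.96 -3.173 0.379
v -2.166 -2.345 1.361
v -0.654 -3.795 -0.961
v 0.14 -2.967 0.021
v -1.78 -2.448 -1.186
v -0.986 -1.62 -0.204
f 2 1 5
f 2 5 3
f 3 5 6
f 3 6 4
f 5 1 7
f 5 7 6
f 6 7 8
f 6 8 4
f 7 1 9
f 7 9 8
f 8 9 10
f 8 10 4
f 9 1 11
f 9 11 10
f 10 11 12
f 10 12 4
f 11 1 13
f 11 13 12
f 12 13 14
f 12 14 4
f 13 1 15
f 13 15 14
f 14 15 16
f 14 16 4
f 15 1 17
f 15 17 16
f 16 17 18
f 16 18 4
f 17 1 19
f 17 19 18
f 18 19 20
f 18 20 4
f 19 1 21
f 19 21 20
f 20 21 22
f 20 22 4
f 21 1 23
f 21 23 22
f 22 23 24
f 22 24 4
f 23 1 25
f 23 25 24
f 24 25 26
f 24 26 4
f 25 1 2
f 25 2 26
f 26 2 3
f 26 3 4
f 28 30 27
f 31 28 27
f 27 30 29
f 29 31 27
f 28 34 30
f 32 28 31
f 32 34 28
f 30 34 29
f 33 31 29
f 29 34 33
f 33 32 31
f 34 32 33

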